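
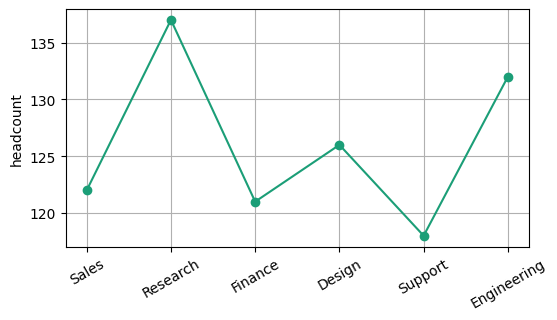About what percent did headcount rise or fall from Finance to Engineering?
≈ +10%

Finance ≈ 120, Engineering ≈ 132; (132 − 120) / 120 ≈ +10%.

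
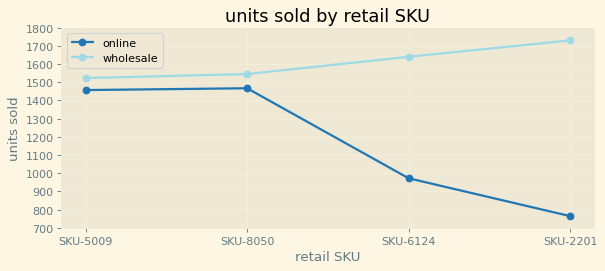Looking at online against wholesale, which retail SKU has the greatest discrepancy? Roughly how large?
SKU-2201, ≈ 900

SKU-2201: online ≈ 800, wholesale ≈ 1700 → gap ≈ 900. Next-largest (SKU-6124) is only ≈ 600.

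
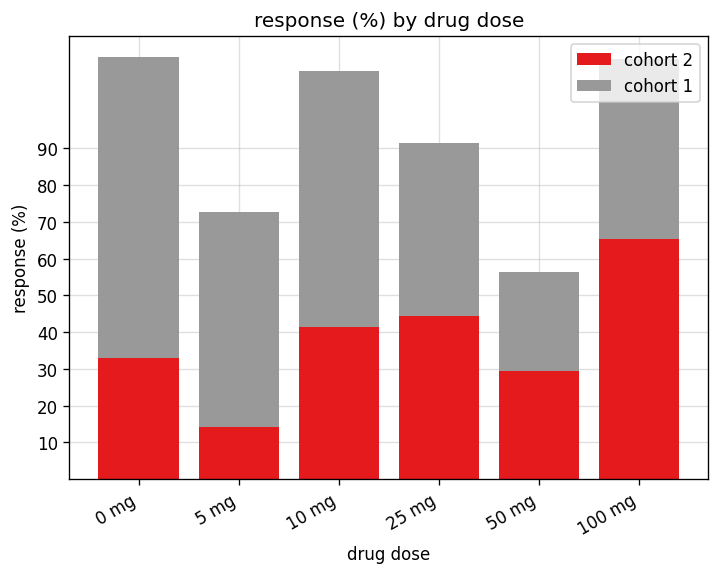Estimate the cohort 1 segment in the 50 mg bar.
≈ 30

cohort 1 top ≈ 60, bottom ≈ 30; segment ≈ 30.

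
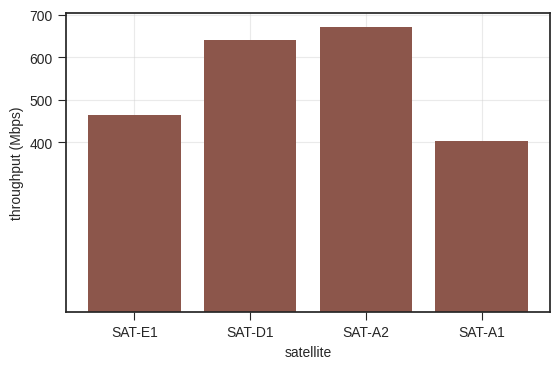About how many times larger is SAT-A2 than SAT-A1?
≈ 1.75×

SAT-A2 ≈ 700, SAT-A1 ≈ 400; 700/400 ≈ 1.75.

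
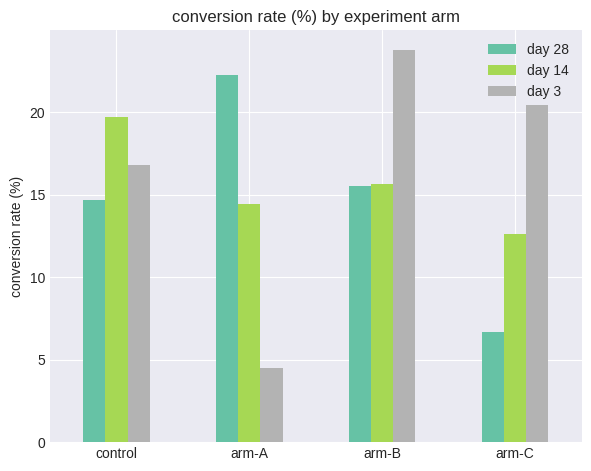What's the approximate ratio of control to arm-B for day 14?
control ≈ 20, arm-B ≈ 16; 20/16 ≈ 1.25.

≈ 1.25×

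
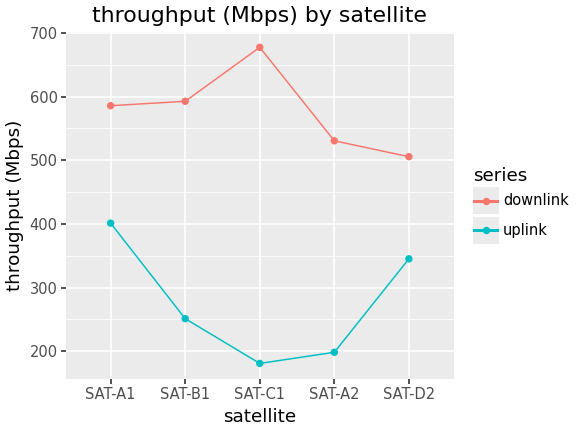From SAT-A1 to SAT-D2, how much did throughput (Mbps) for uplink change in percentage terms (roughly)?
≈ -12.5%

SAT-A1 ≈ 400, SAT-D2 ≈ 350; (350 − 400) / 400 ≈ -12.5%.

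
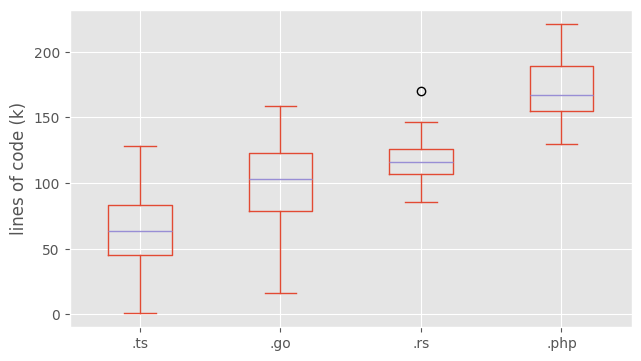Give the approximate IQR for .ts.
Q3 ≈ 80, Q1 ≈ 40; IQR ≈ 40.

≈ 40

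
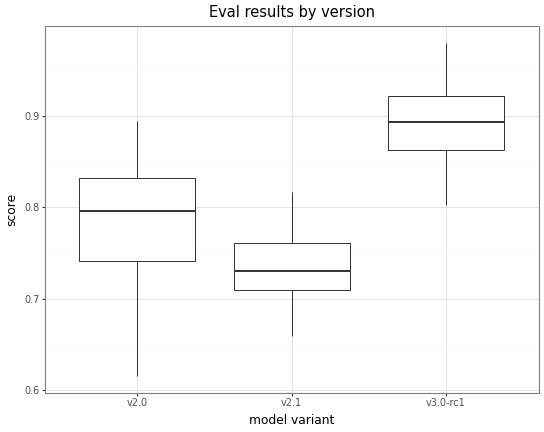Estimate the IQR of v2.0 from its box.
Q3 ≈ 0.84, Q1 ≈ 0.74; IQR ≈ 0.10.

≈ 0.10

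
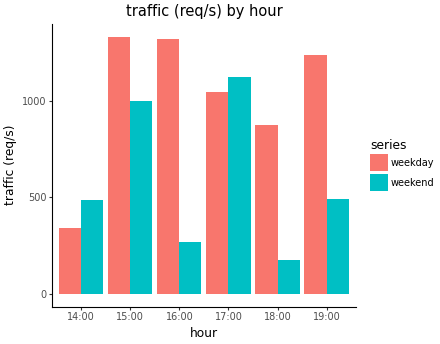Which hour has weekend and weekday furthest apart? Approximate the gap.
16:00, ≈ 1200 req/s

16:00: weekend ≈ 200, weekday ≈ 1400 → gap ≈ 1200. Next-largest (19:00) is only ≈ 800.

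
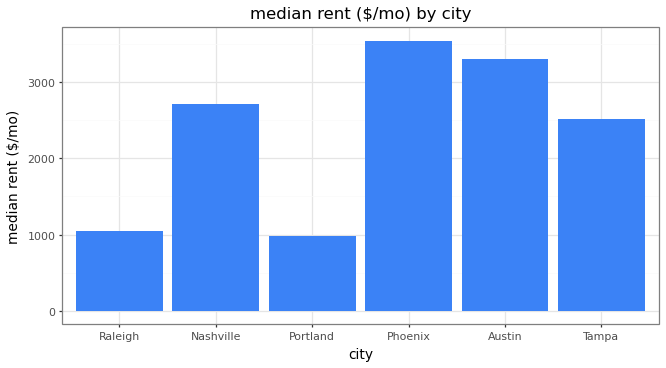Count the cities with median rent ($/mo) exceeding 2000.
Above 2000: Nashville, Phoenix, Austin, Tampa.

4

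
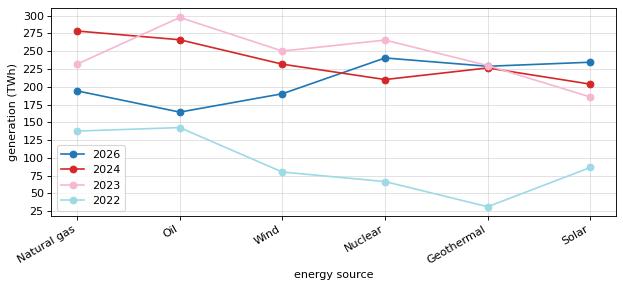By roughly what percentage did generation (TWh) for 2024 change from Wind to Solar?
≈ -11.1%

Wind ≈ 225, Solar ≈ 200; (200 − 225) / 225 ≈ -11.1%.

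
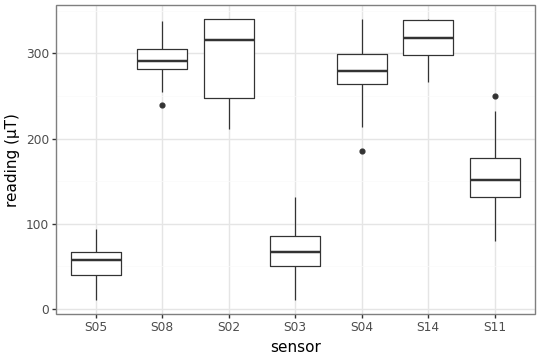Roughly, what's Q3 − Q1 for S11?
≈ 50

Q3 ≈ 175, Q1 ≈ 125; IQR ≈ 50.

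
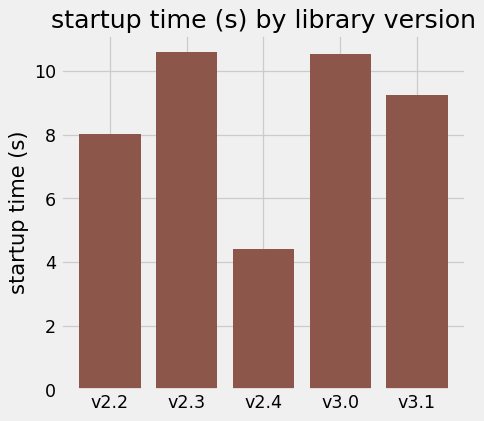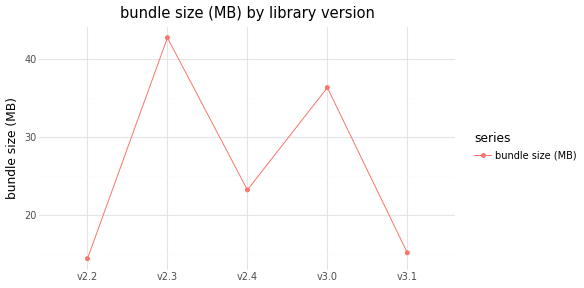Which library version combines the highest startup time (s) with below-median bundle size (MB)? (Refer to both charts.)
Chart 2 median bundle size (MB) ≈ 25; below-median library versions: v2.2, v3.1. Among those, v3.1 has the highest startup time (s) (≈ 9).

v3.1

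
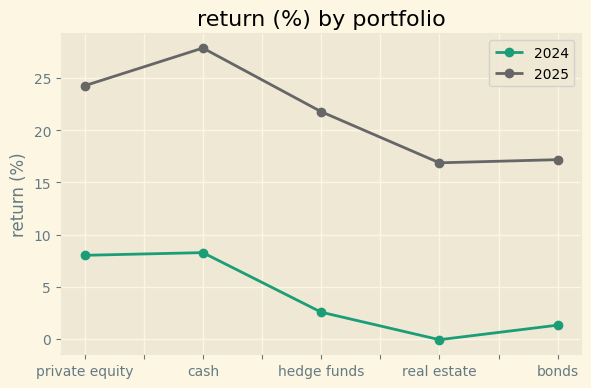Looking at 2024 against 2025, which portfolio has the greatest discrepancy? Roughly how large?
cash, ≈ 20 %

cash: 2024 ≈ 10, 2025 ≈ 30 → gap ≈ 20. Next-largest (hedge funds) is only ≈ 15.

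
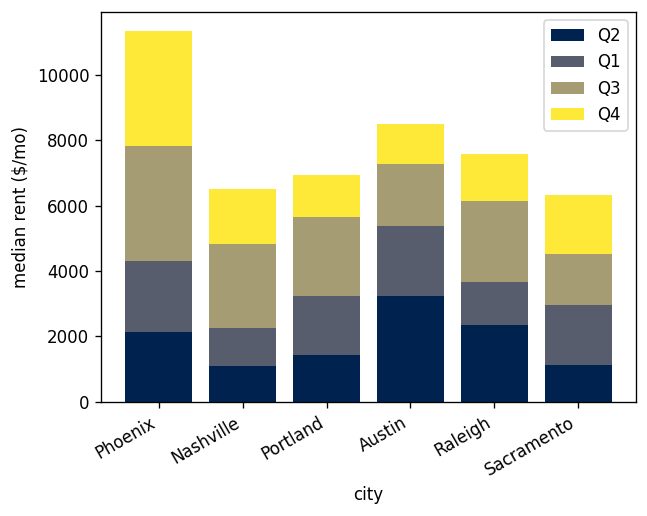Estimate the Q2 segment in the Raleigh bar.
Q2 top ≈ 2000, bottom ≈ 0; segment ≈ 2000.

≈ 2000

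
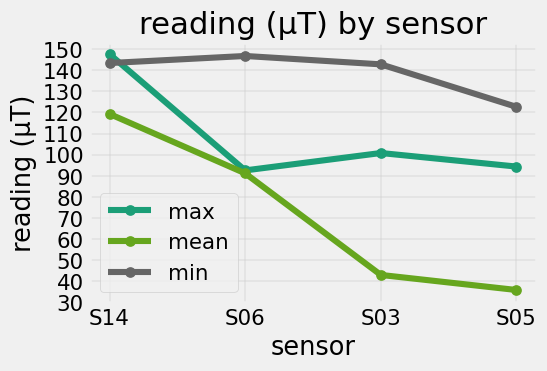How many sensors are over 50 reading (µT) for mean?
2

Above 50: S14, S06.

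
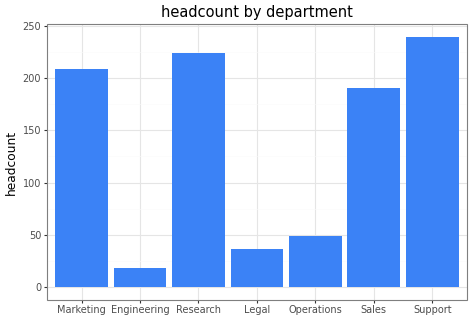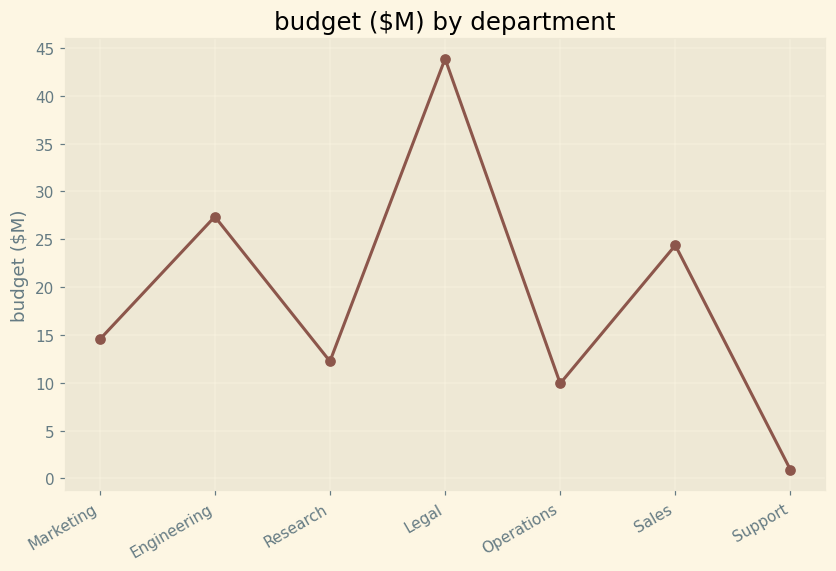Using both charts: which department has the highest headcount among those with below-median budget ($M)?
Support

Chart 2 median budget ($M) ≈ 15; below-median departments: Research, Operations, Support. Among those, Support has the highest headcount (≈ 250).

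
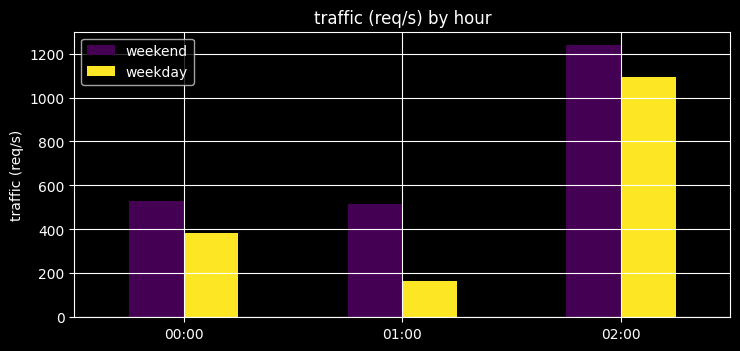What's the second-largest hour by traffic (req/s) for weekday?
Top 3 for weekday: 02:00 ≈ 1000, 00:00 ≈ 400, 01:00 ≈ 200.

00:00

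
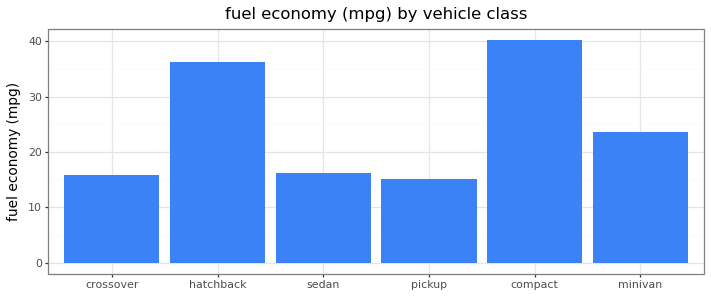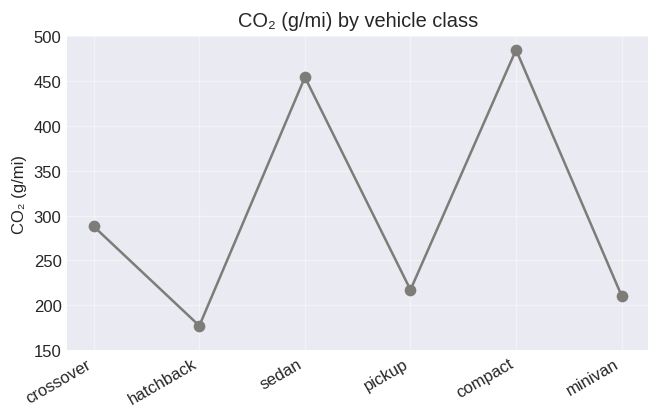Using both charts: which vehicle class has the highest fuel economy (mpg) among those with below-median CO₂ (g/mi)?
hatchback

Chart 2 median CO₂ (g/mi) ≈ 250; below-median vehicle classes: hatchback, pickup, minivan. Among those, hatchback has the highest fuel economy (mpg) (≈ 35).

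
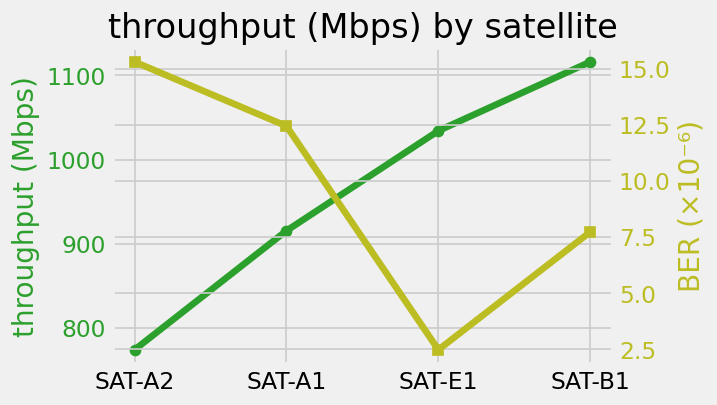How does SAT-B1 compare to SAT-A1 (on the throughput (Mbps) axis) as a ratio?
SAT-B1 ≈ 1100, SAT-A1 ≈ 900; 1100/900 ≈ 1.22.

≈ 1.22×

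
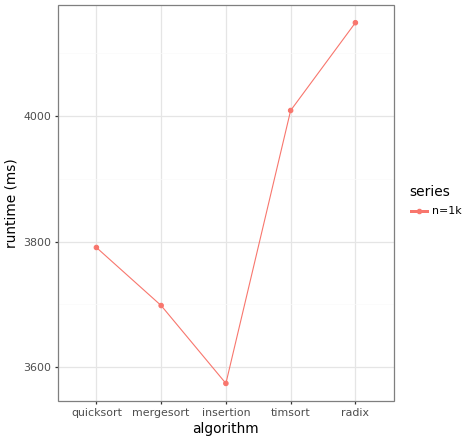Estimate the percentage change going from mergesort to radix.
mergesort ≈ 3700, radix ≈ 4150; (4150 − 3700) / 3700 ≈ +12.2%.

≈ +12.2%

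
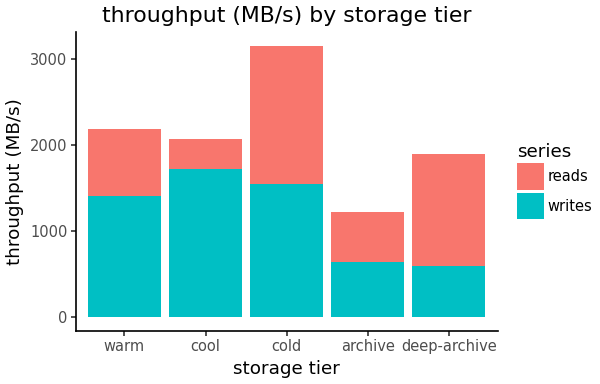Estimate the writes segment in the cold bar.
≈ 1500

writes top ≈ 1500, bottom ≈ 0; segment ≈ 1500.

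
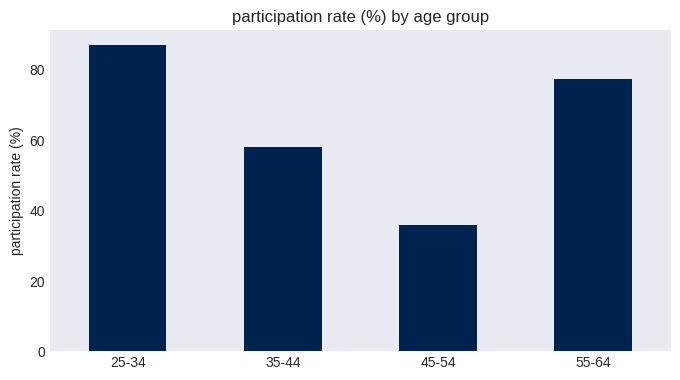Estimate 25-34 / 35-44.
≈ 1.5×

25-34 ≈ 90, 35-44 ≈ 60; 90/60 ≈ 1.5.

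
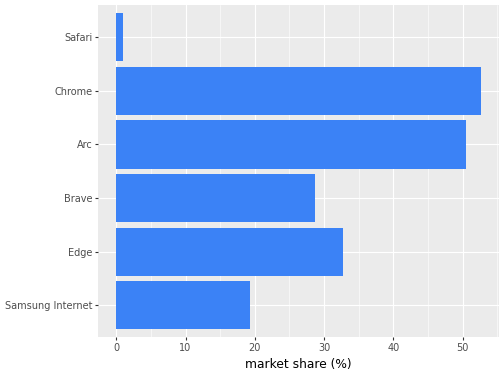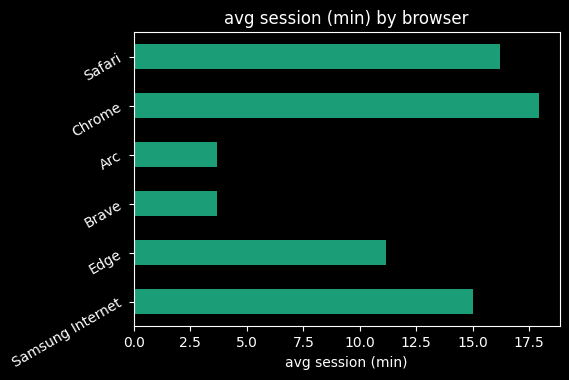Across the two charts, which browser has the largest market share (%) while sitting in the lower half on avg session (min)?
Chart 2 median avg session (min) ≈ 14; below-median browsers: Edge, Brave, Arc. Among those, Arc has the highest market share (%) (≈ 50).

Arc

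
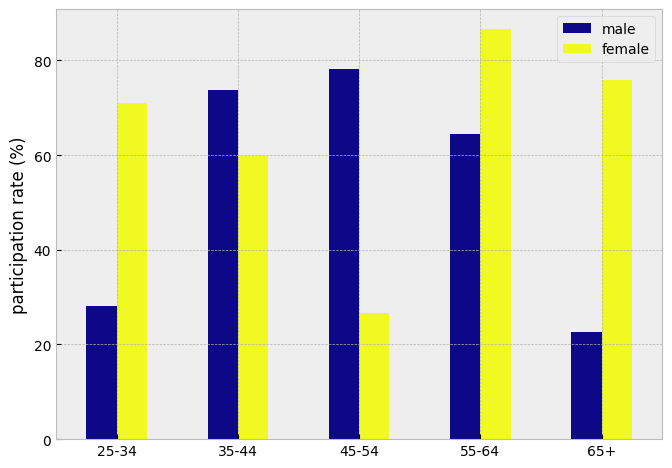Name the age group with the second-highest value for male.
Top 3 for male: 45-54 ≈ 80, 35-44 ≈ 70, 55-64 ≈ 60.

35-44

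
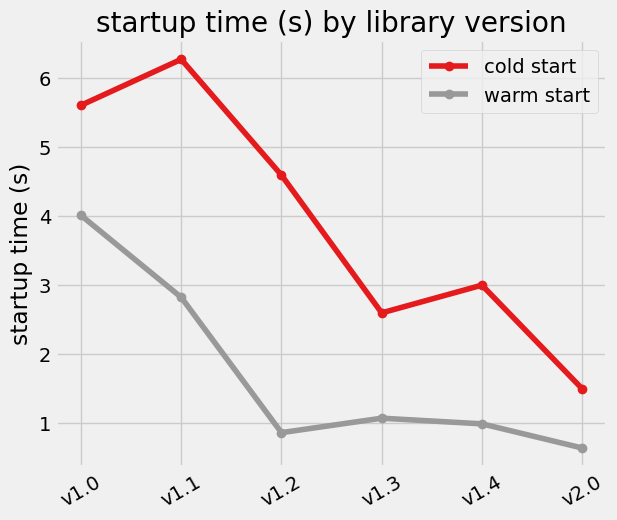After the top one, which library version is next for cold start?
Top 3 for cold start: v1.1 ≈ 6.5, v1.0 ≈ 5.5, v1.2 ≈ 4.5.

v1.0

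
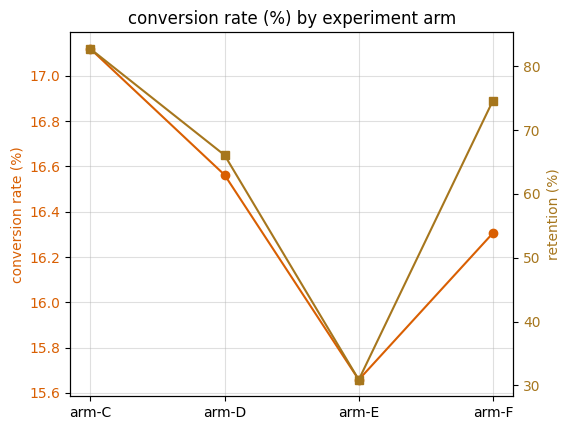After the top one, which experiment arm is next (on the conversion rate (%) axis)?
Top 3 (on the conversion rate (%) axis): arm-C ≈ 17.2, arm-D ≈ 16.6, arm-F ≈ 16.4.

arm-D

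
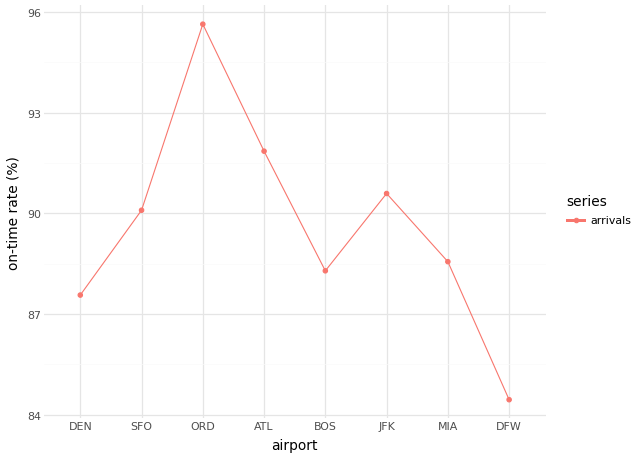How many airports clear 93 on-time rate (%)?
1

Above 93: ORD.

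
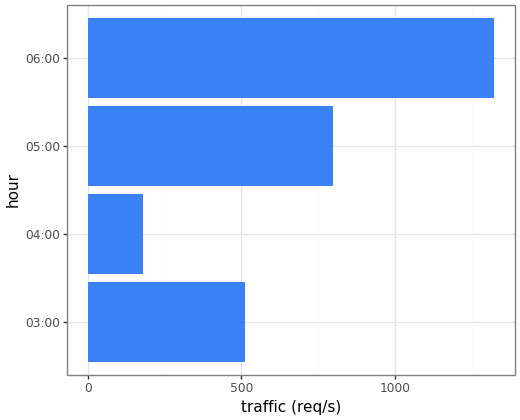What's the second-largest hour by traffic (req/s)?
05:00

Top 3: 06:00 ≈ 1400, 05:00 ≈ 800, 03:00 ≈ 600.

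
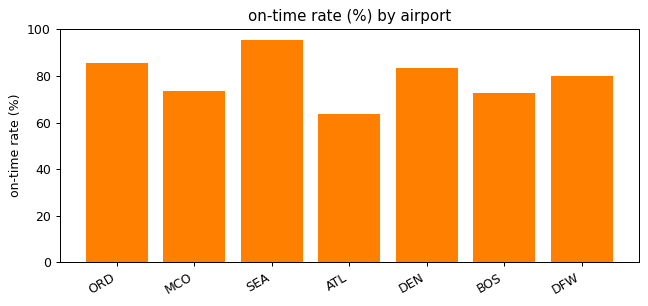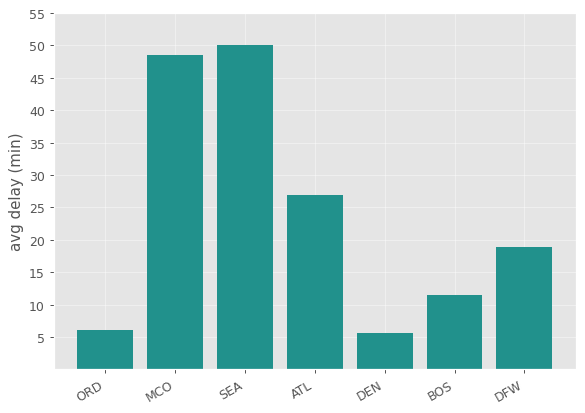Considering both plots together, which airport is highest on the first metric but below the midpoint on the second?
ORD

Chart 2 median avg delay (min) ≈ 20; below-median airports: ORD, DEN, BOS. Among those, ORD has the highest on-time rate (%) (≈ 90).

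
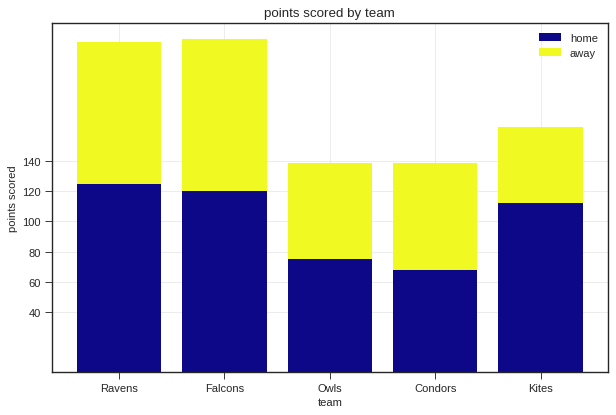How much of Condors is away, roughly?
≈ 80

away top ≈ 140, bottom ≈ 60; segment ≈ 80.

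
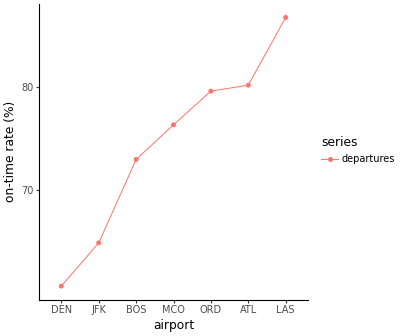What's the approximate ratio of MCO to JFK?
MCO ≈ 75, JFK ≈ 65; 75/65 ≈ 1.15.

≈ 1.15×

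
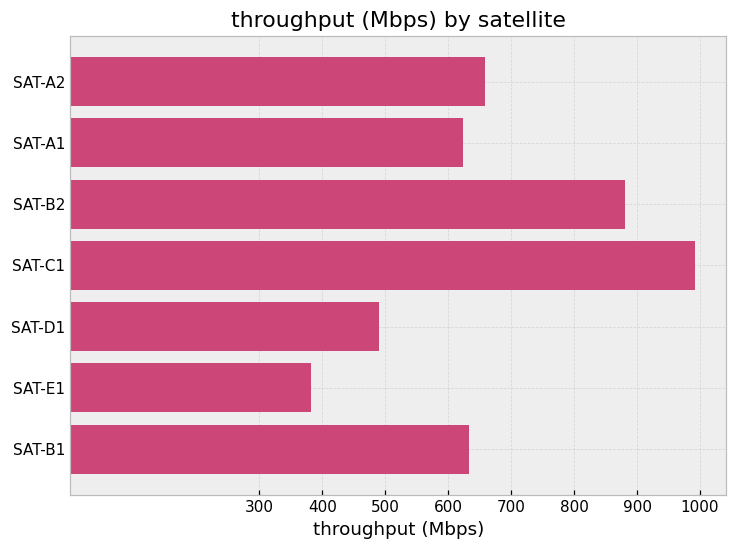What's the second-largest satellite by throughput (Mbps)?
Top 3: SAT-C1 ≈ 1000, SAT-B2 ≈ 900, SAT-A2 ≈ 700.

SAT-B2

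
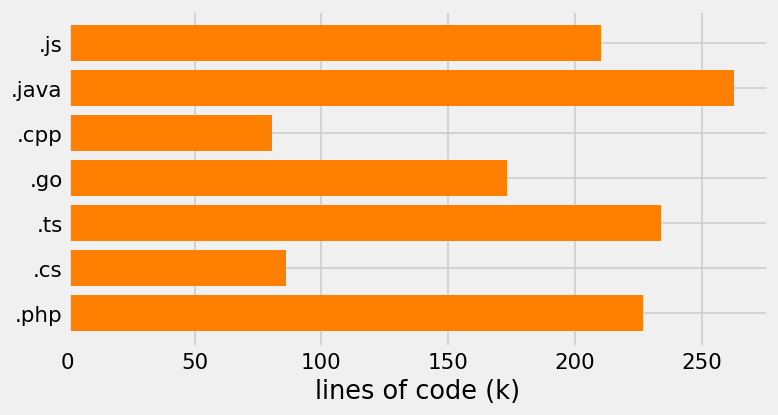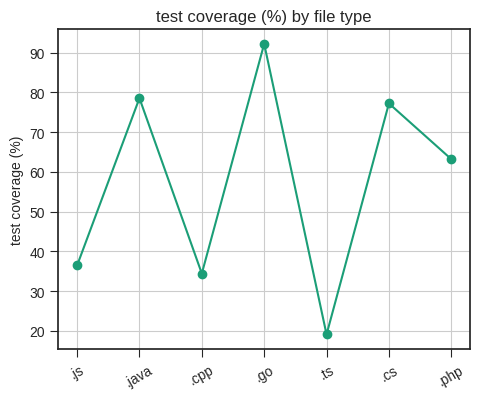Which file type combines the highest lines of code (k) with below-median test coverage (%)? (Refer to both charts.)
.ts

Chart 2 median test coverage (%) ≈ 60; below-median file types: .js, .cpp, .ts. Among those, .ts has the highest lines of code (k) (≈ 225).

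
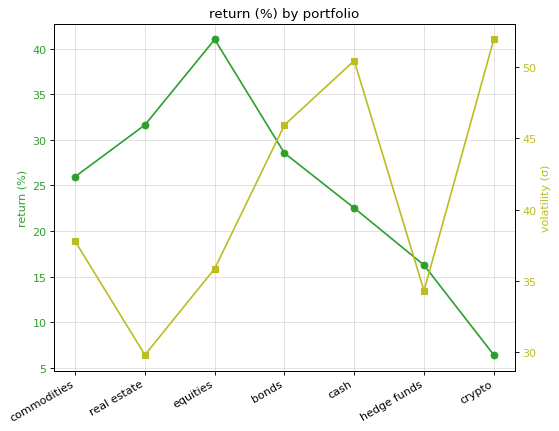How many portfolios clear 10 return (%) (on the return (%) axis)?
Above 10: commodities, real estate, equities, bonds, cash, hedge funds.

6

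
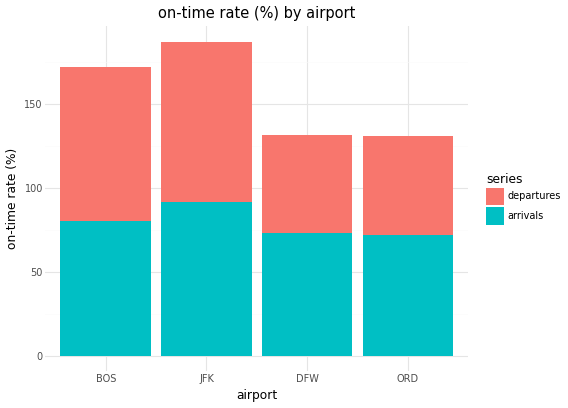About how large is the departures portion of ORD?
departures top ≈ 140, bottom ≈ 80; segment ≈ 60.

≈ 60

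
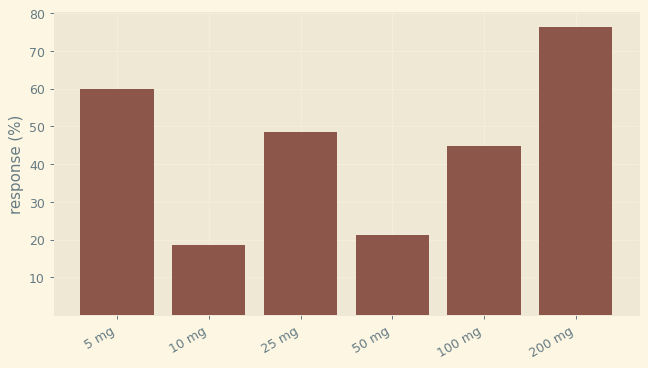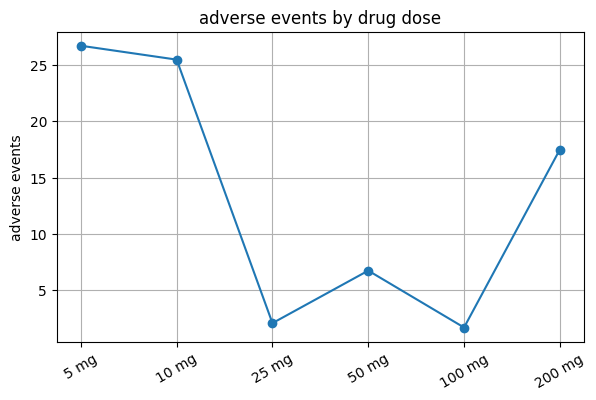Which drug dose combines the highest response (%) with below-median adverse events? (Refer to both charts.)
25 mg

Chart 2 median adverse events ≈ 10; below-median drug doses: 25 mg, 50 mg, 100 mg. Among those, 25 mg has the highest response (%) (≈ 50).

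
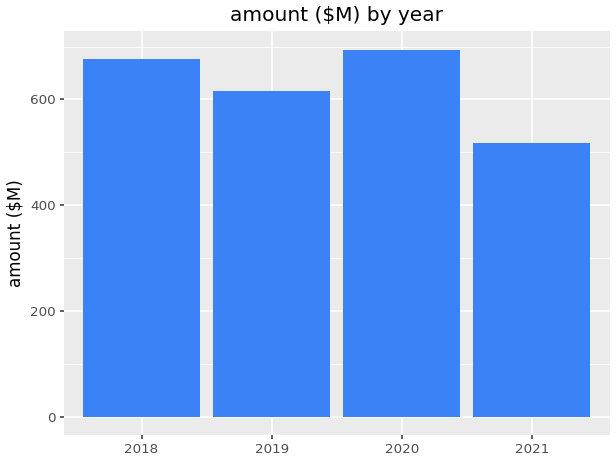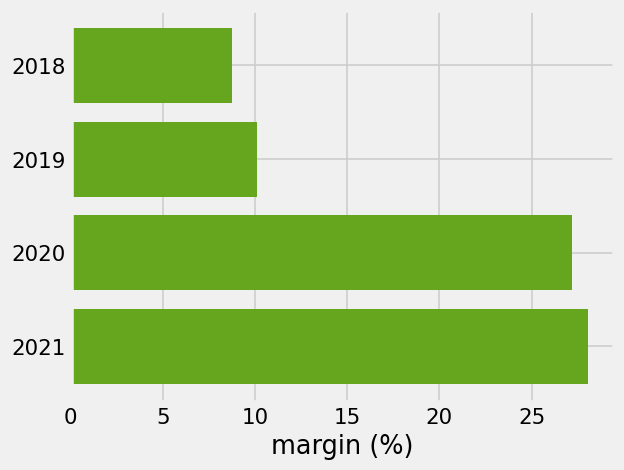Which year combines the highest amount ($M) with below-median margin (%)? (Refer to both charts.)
Chart 2 median margin (%) ≈ 20; below-median years: 2018, 2019. Among those, 2018 has the highest amount ($M) (≈ 700).

2018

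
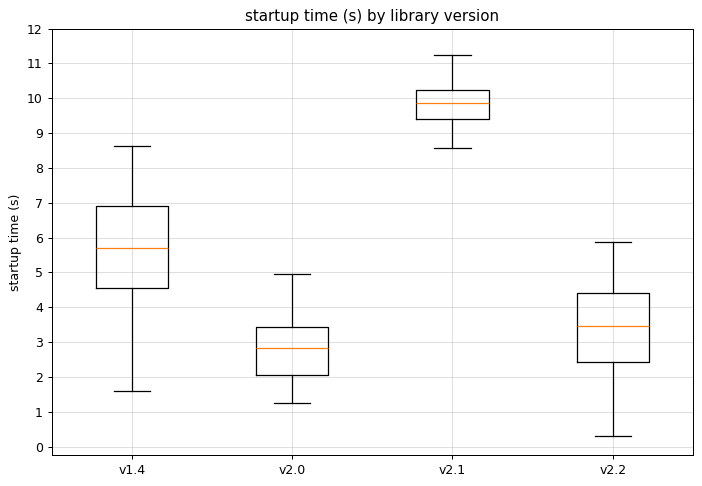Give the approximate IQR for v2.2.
≈ 2

Q3 ≈ 4, Q1 ≈ 2; IQR ≈ 2.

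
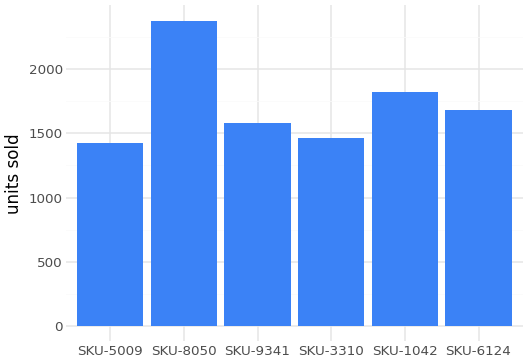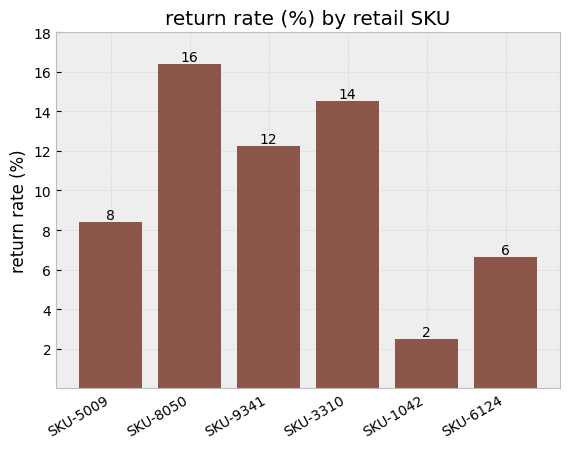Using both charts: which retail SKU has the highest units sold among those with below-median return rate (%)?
SKU-1042

Chart 2 median return rate (%) ≈ 10; below-median retail SKUs: SKU-5009, SKU-1042, SKU-6124. Among those, SKU-1042 has the highest units sold (≈ 2000).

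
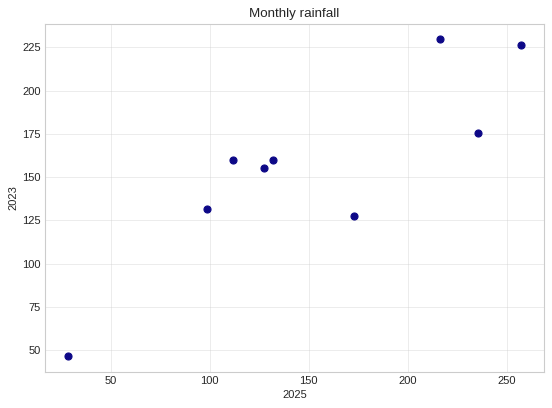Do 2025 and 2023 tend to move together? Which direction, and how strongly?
positive, strong

Points are positively correlated; strong (|r| ≈ 0.9).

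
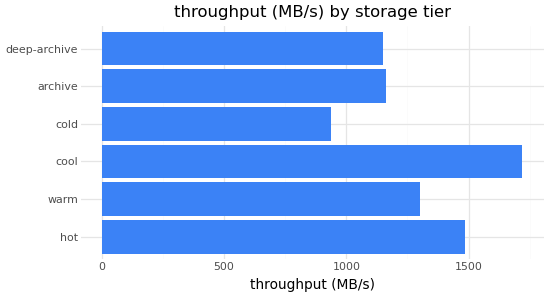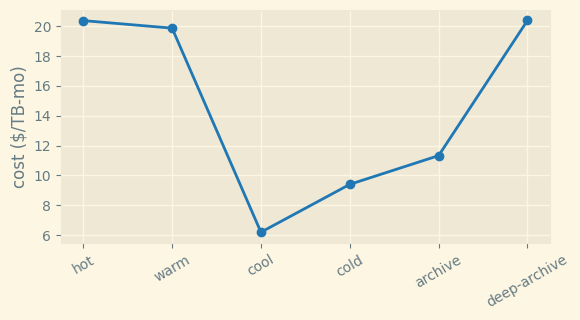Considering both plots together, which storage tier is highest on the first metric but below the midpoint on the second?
Chart 2 median cost ($/TB-mo) ≈ 16; below-median storage tiers: cool, cold, archive. Among those, cool has the highest throughput (MB/s) (≈ 1800).

cool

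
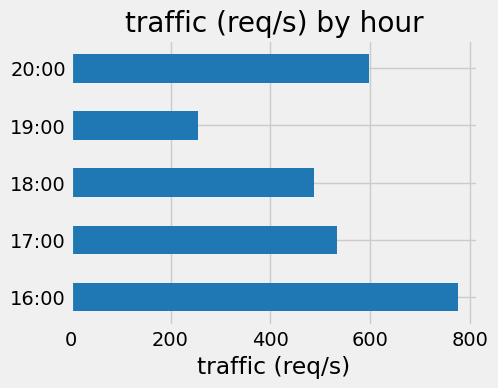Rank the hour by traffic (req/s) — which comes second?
20:00

Top 3: 16:00 ≈ 800, 20:00 ≈ 600, 17:00 ≈ 500.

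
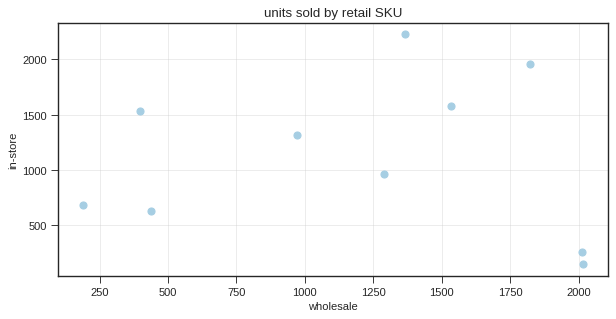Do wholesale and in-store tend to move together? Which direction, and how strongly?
no clear correlation

Points are roughly uncorrelated; weak (|r| ≈ 0.0).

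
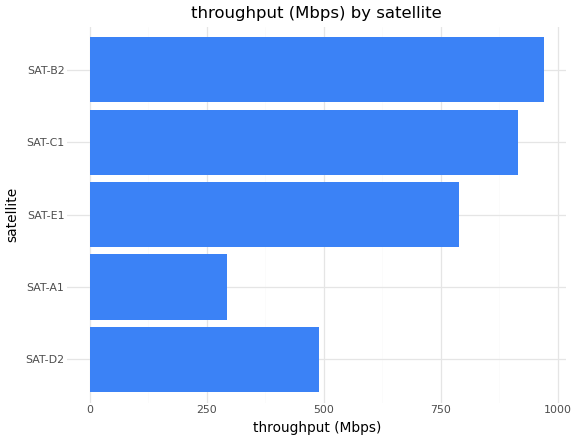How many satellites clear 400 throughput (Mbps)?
Above 400: SAT-D2, SAT-E1, SAT-C1, SAT-B2.

4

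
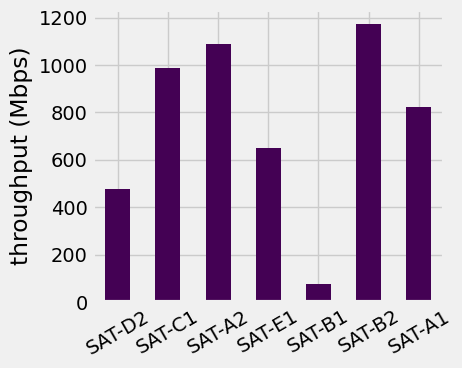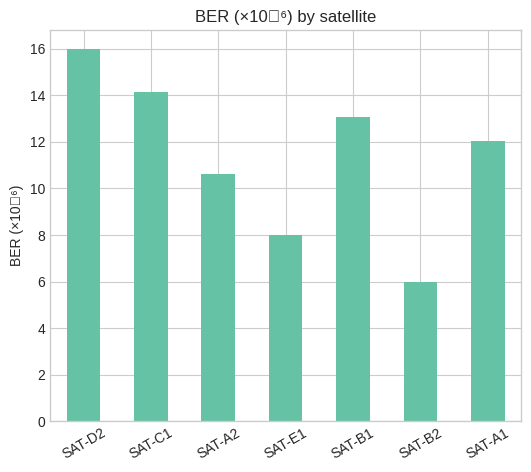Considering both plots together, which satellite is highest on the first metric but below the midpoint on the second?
Chart 2 median BER (×10⁻⁶) ≈ 12; below-median satellites: SAT-A2, SAT-E1, SAT-B2. Among those, SAT-B2 has the highest throughput (Mbps) (≈ 1200).

SAT-B2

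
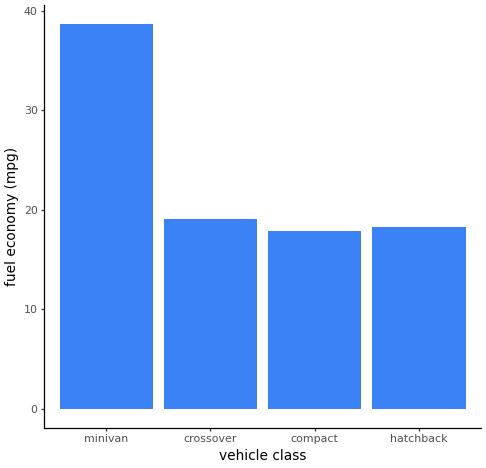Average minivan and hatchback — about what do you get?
(40 + 20) / 2 ≈ 30.

≈ 30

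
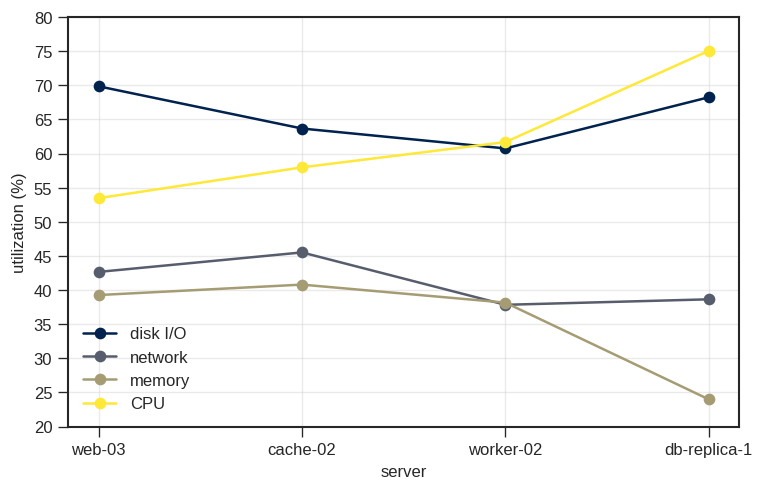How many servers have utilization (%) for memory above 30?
3

Above 30: web-03, cache-02, worker-02.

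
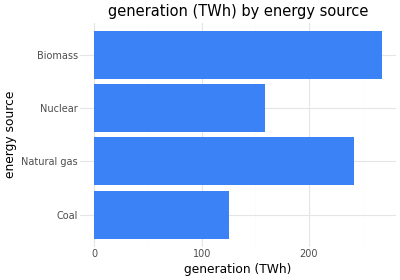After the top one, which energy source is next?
Top 3: Biomass ≈ 275, Natural gas ≈ 250, Nuclear ≈ 150.

Natural gas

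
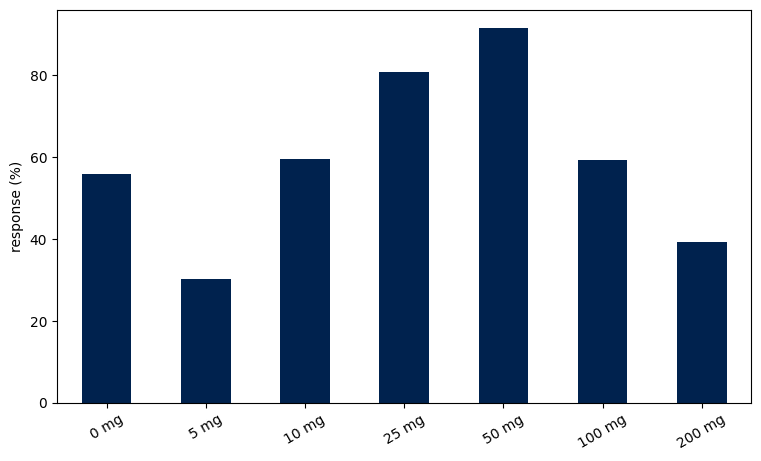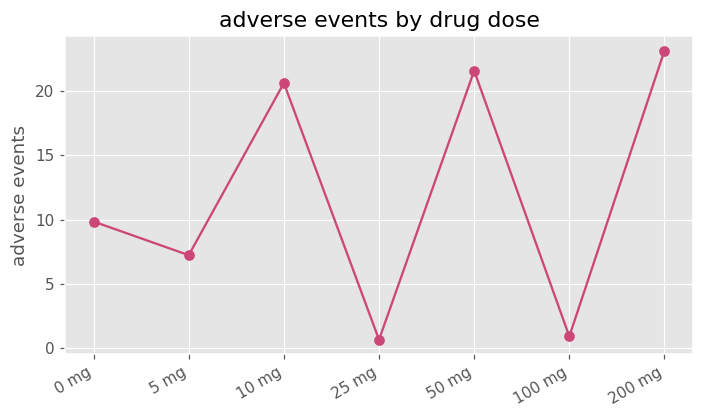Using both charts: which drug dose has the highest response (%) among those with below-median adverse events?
25 mg

Chart 2 median adverse events ≈ 10; below-median drug doses: 5 mg, 25 mg, 100 mg. Among those, 25 mg has the highest response (%) (≈ 80).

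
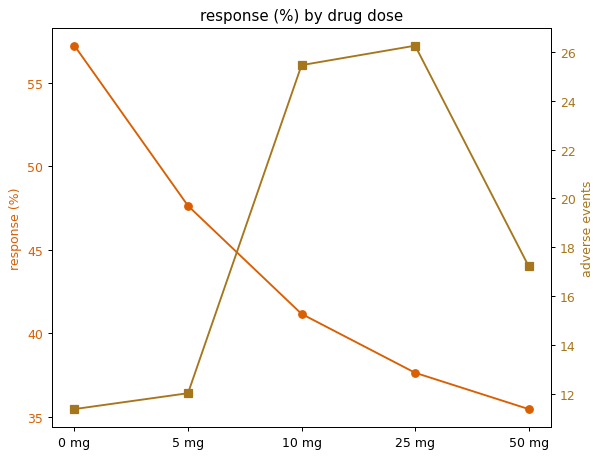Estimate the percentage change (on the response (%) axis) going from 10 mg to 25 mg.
≈ -9.5%

10 mg ≈ 42, 25 mg ≈ 38; (38 − 42) / 42 ≈ -9.5%.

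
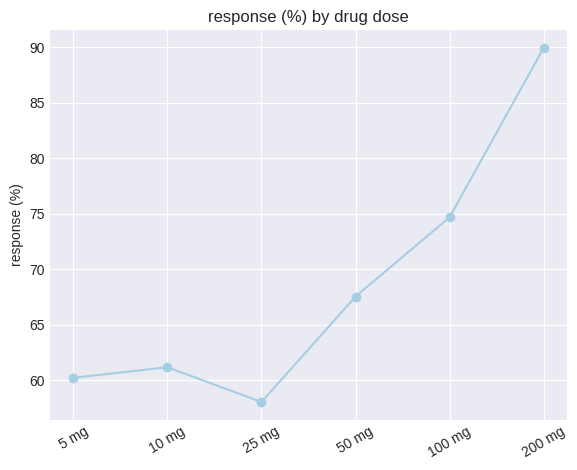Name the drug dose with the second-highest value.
Top 3: 200 mg ≈ 90, 100 mg ≈ 75, 50 mg ≈ 70.

100 mg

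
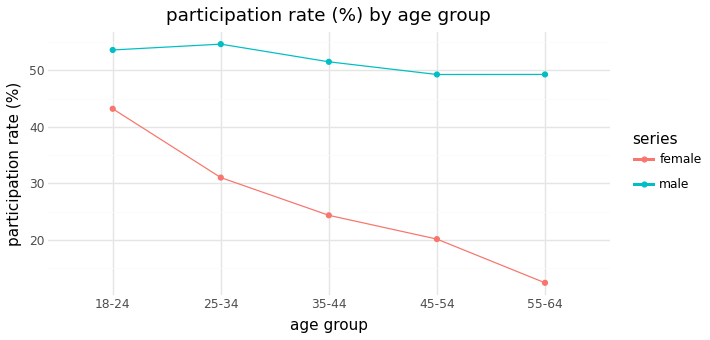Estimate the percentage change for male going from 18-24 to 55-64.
18-24 ≈ 55, 55-64 ≈ 50; (50 − 55) / 55 ≈ -9.1%.

≈ -9.1%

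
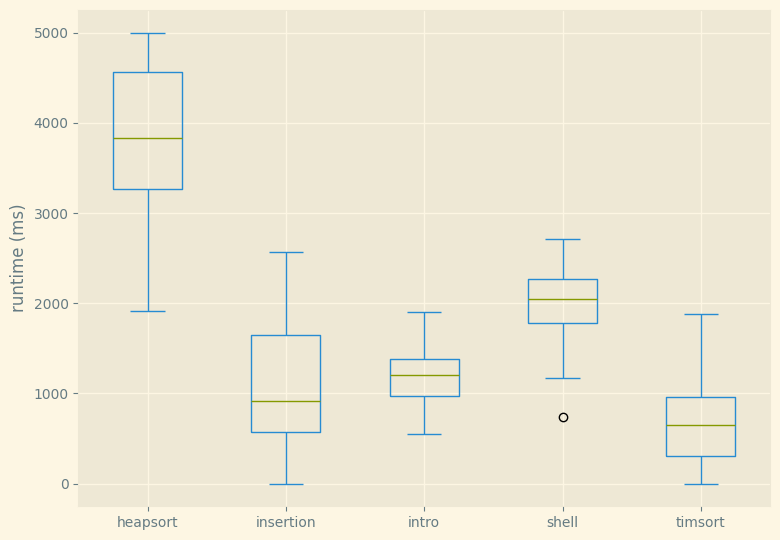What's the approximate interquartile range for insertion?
Q3 ≈ 1500, Q1 ≈ 500; IQR ≈ 1000.

≈ 1000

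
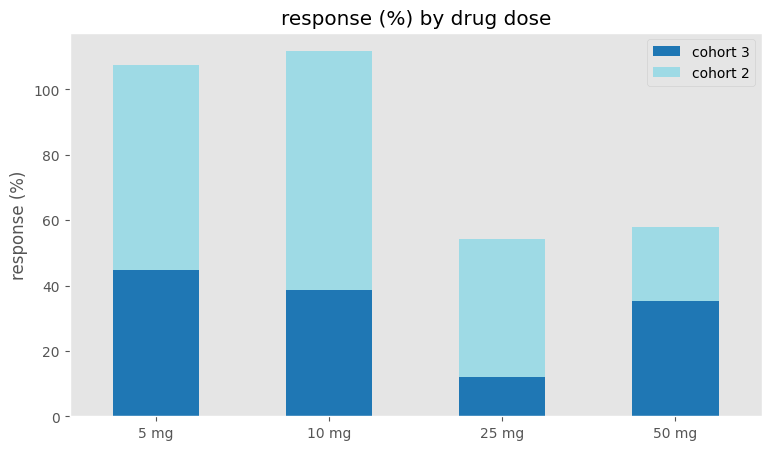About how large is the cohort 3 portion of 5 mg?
cohort 3 top ≈ 40, bottom ≈ 0; segment ≈ 40.

≈ 40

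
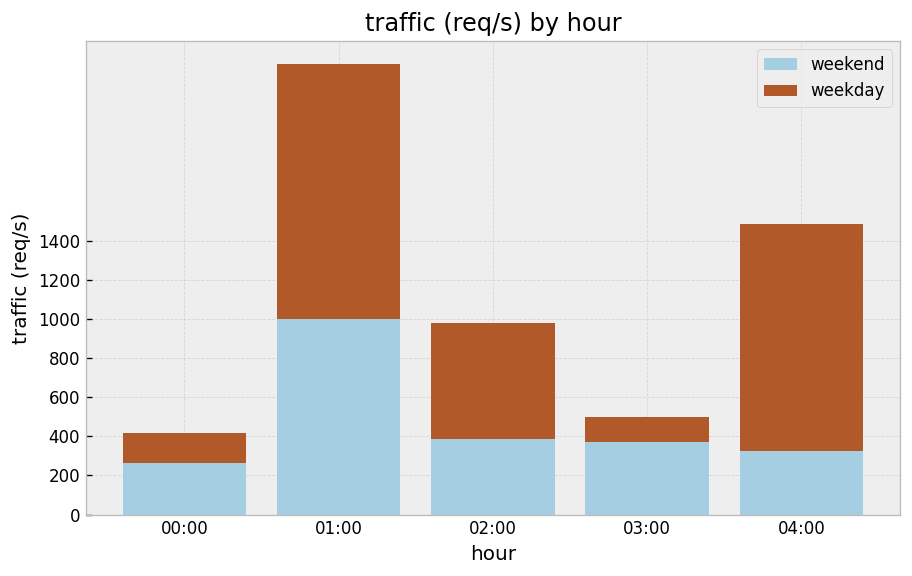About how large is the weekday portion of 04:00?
weekday top ≈ 1400, bottom ≈ 400; segment ≈ 1000.

≈ 1000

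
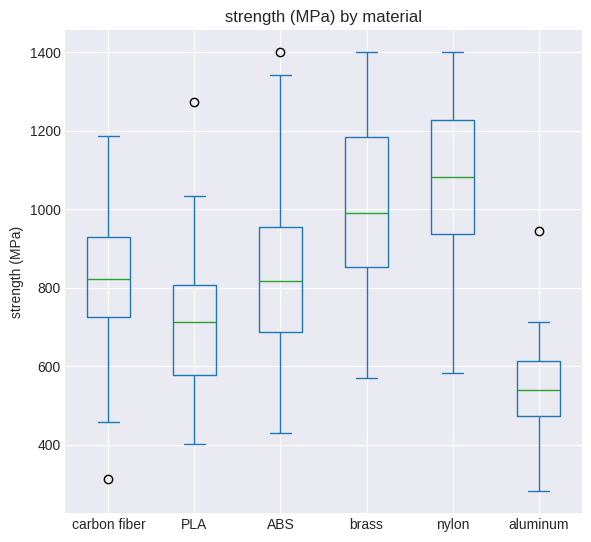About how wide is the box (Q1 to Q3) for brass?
≈ 350

Q3 ≈ 1200, Q1 ≈ 850; IQR ≈ 350.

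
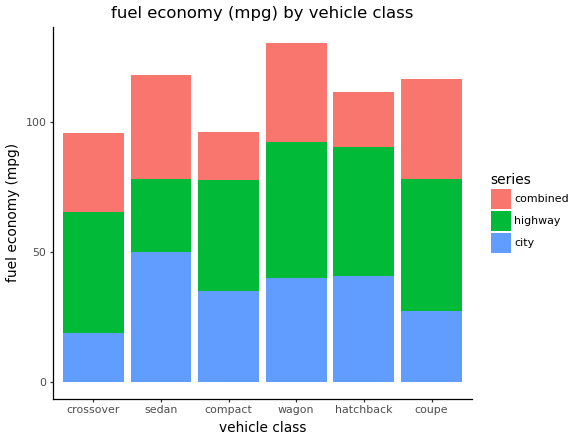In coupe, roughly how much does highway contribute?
highway top ≈ 80, bottom ≈ 20; segment ≈ 60.

≈ 60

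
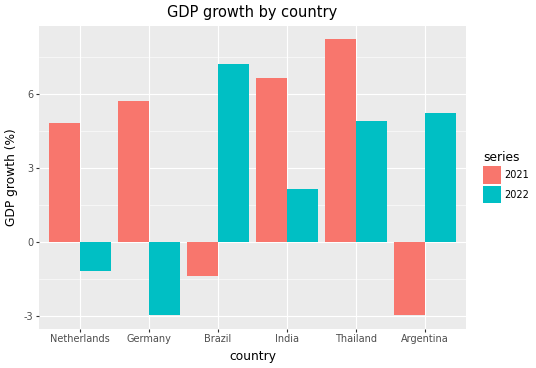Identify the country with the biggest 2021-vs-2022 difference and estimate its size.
Germany: 2021 ≈ 6, 2022 ≈ -3 → gap ≈ 9. Next-largest (Brazil) is only ≈ 8.

Germany, ≈ 9 %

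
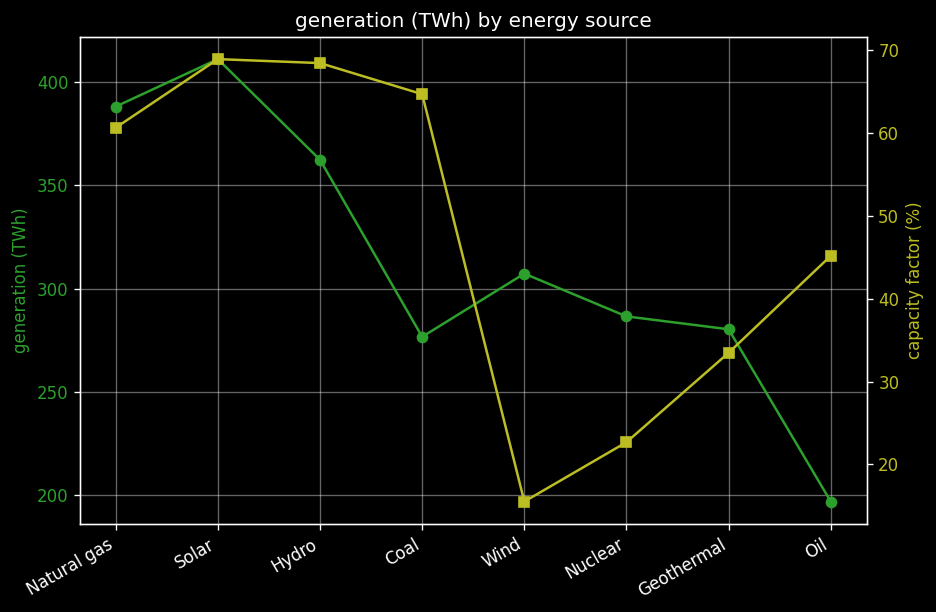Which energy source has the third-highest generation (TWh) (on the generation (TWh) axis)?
Hydro

Top 4 (on the generation (TWh) axis): Solar ≈ 420, Natural gas ≈ 380, Hydro ≈ 360, Wind ≈ 300.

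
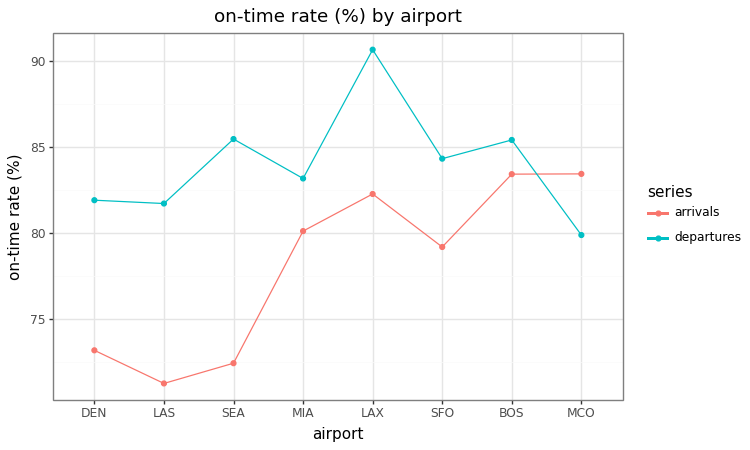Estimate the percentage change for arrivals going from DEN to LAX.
≈ +10.8%

DEN ≈ 74, LAX ≈ 82; (82 − 74) / 74 ≈ +10.8%.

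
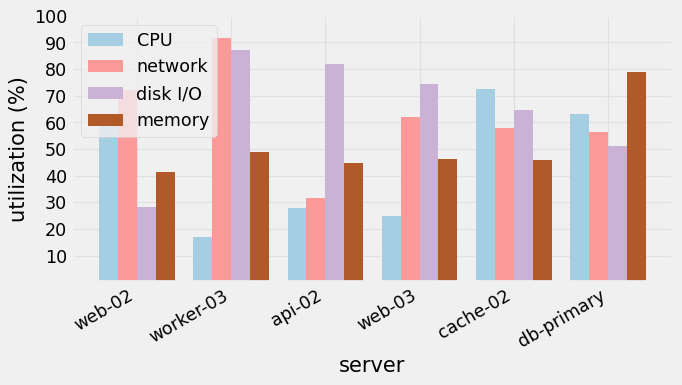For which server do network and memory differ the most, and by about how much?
worker-03, ≈ 40 %

worker-03: network ≈ 90, memory ≈ 50 → gap ≈ 40. Next-largest (web-02) is only ≈ 30.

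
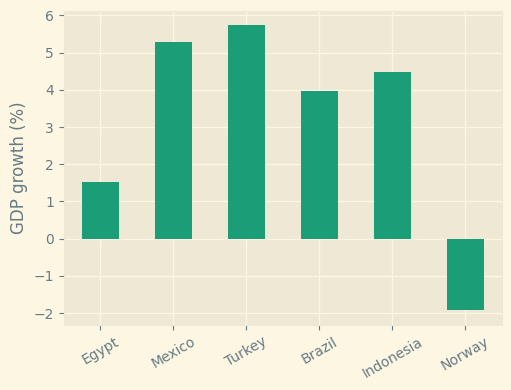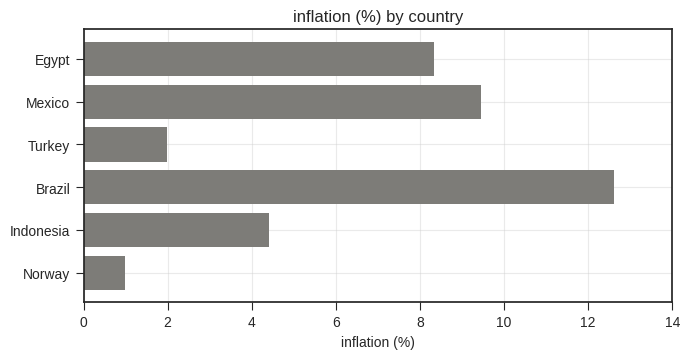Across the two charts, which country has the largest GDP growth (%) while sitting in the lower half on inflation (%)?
Chart 2 median inflation (%) ≈ 6; below-median countries: Turkey, Indonesia, Norway. Among those, Turkey has the highest GDP growth (%) (≈ 6).

Turkey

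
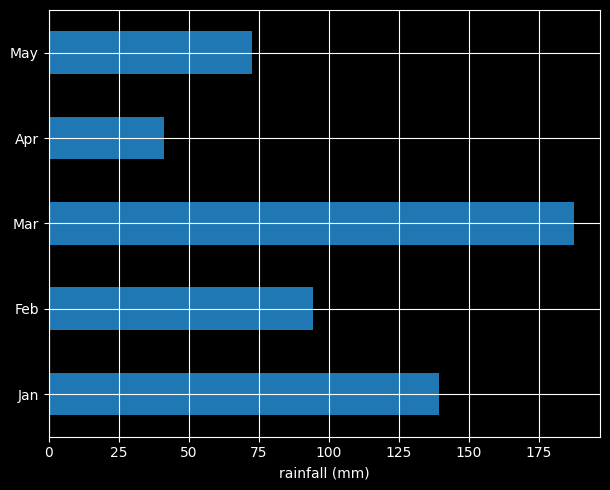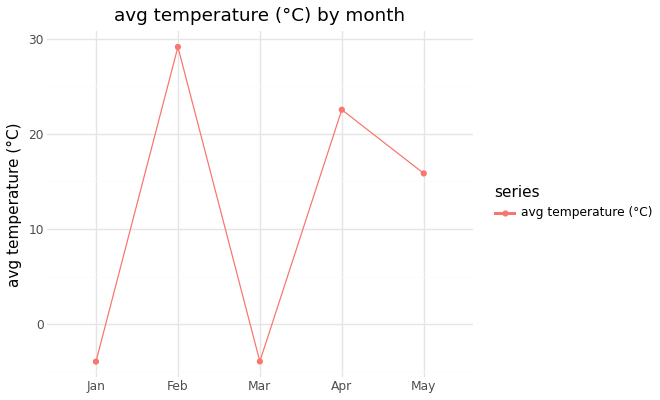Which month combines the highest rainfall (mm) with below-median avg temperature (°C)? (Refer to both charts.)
Mar

Chart 2 median avg temperature (°C) ≈ 15; below-median months: Jan, Mar. Among those, Mar has the highest rainfall (mm) (≈ 180).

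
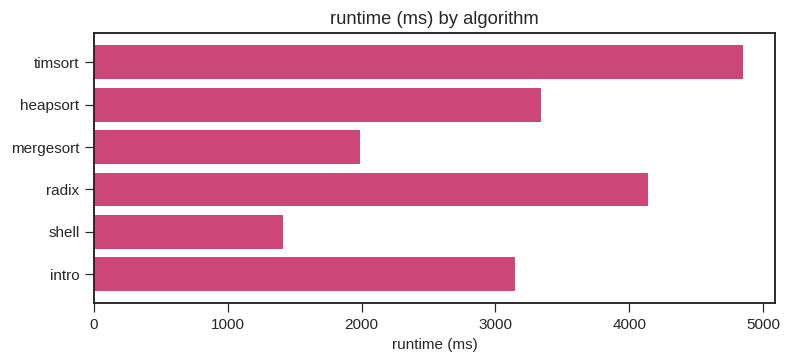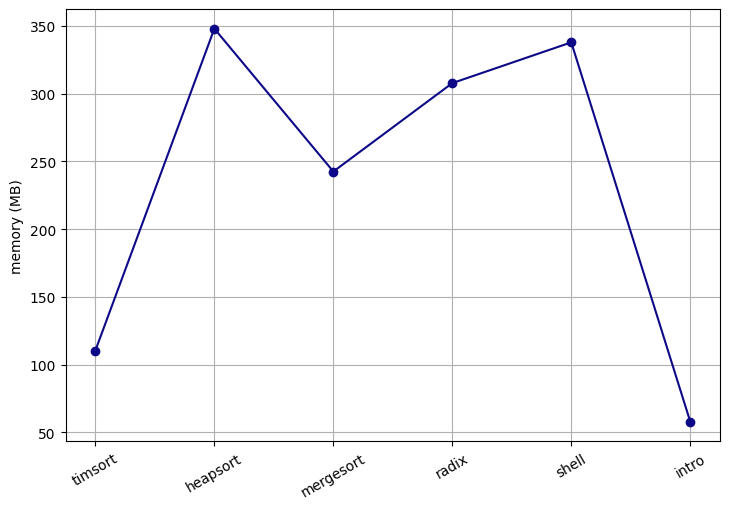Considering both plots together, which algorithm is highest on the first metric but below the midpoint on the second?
Chart 2 median memory (MB) ≈ 300; below-median algorithms: timsort, mergesort, intro. Among those, timsort has the highest runtime (ms) (≈ 5000).

timsort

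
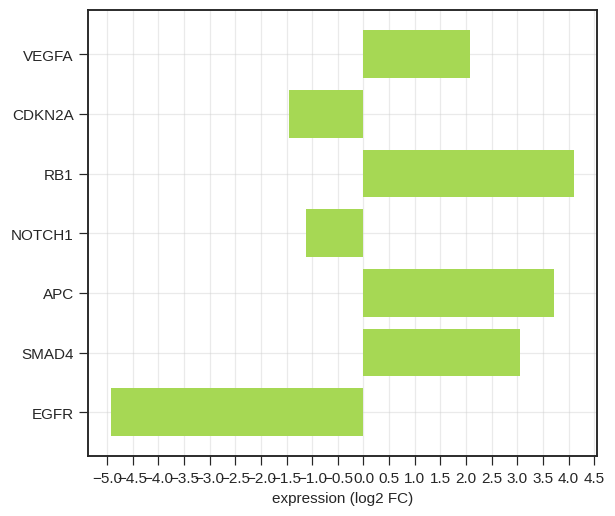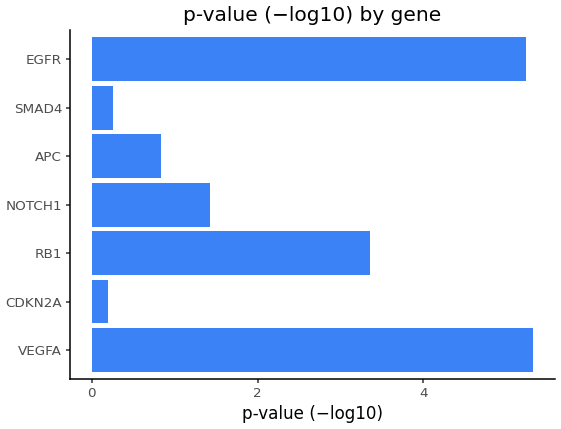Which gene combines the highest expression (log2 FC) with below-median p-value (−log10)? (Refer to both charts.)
Chart 2 median p-value (−log10) ≈ 1.5; below-median genes: CDKN2A, APC, SMAD4. Among those, APC has the highest expression (log2 FC) (≈ 3.5).

APC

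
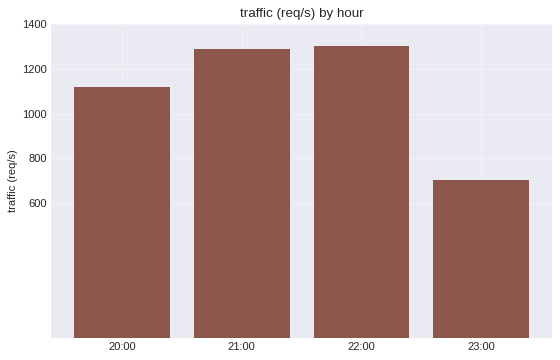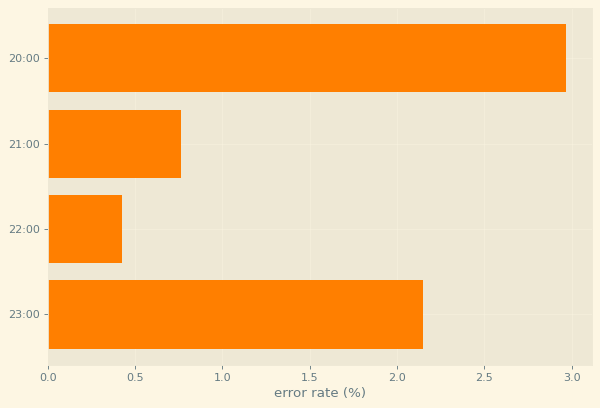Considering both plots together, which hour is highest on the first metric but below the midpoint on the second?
Chart 2 median error rate (%) ≈ 1.5; below-median hours: 21:00, 22:00. Among those, 22:00 has the highest traffic (req/s) (≈ 1400).

22:00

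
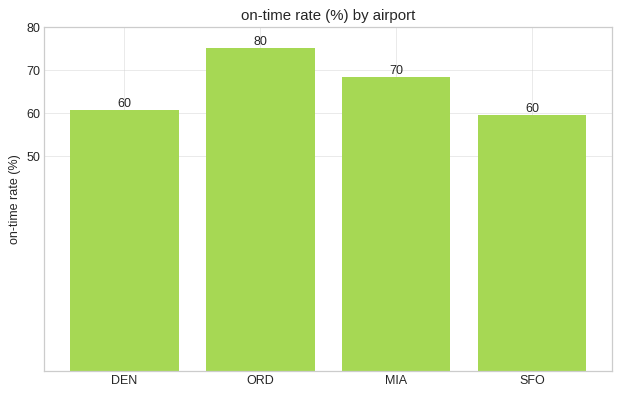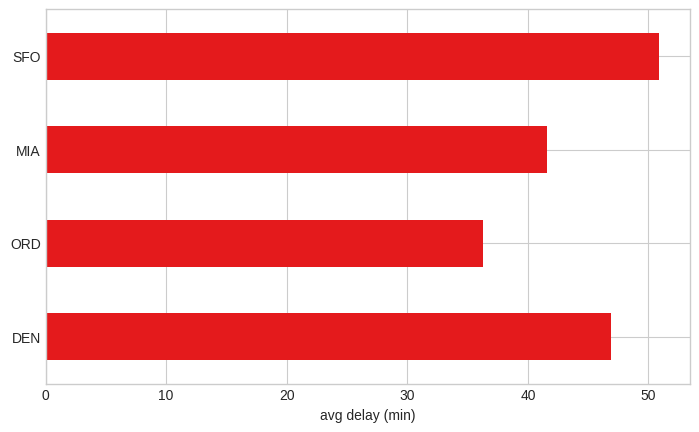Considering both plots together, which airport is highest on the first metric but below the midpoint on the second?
Chart 2 median avg delay (min) ≈ 45; below-median airports: ORD, MIA. Among those, ORD has the highest on-time rate (%) (≈ 80).

ORD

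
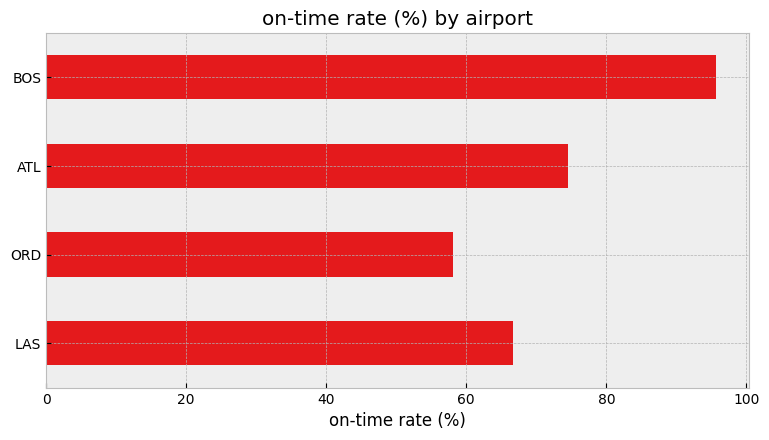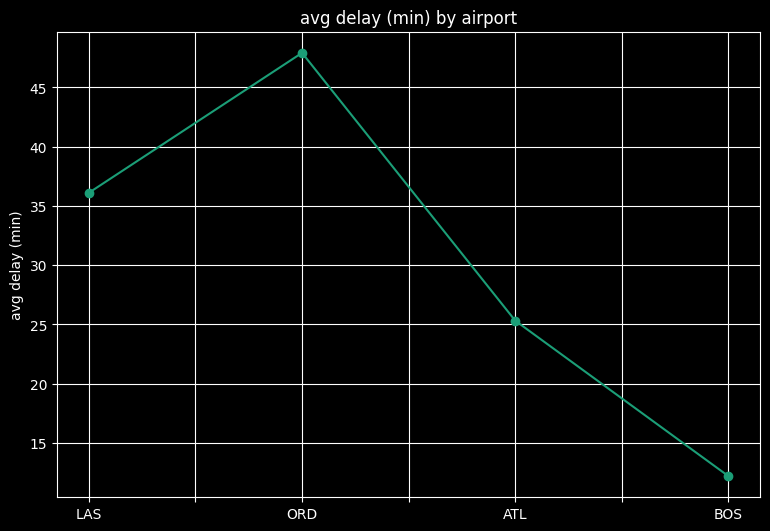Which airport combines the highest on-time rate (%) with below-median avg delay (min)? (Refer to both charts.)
Chart 2 median avg delay (min) ≈ 30; below-median airports: ATL, BOS. Among those, BOS has the highest on-time rate (%) (≈ 100).

BOS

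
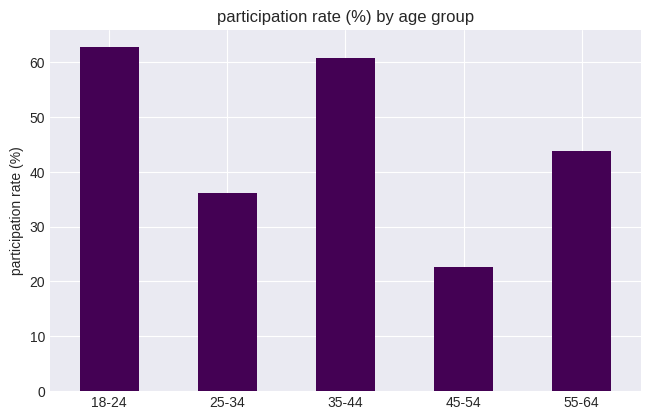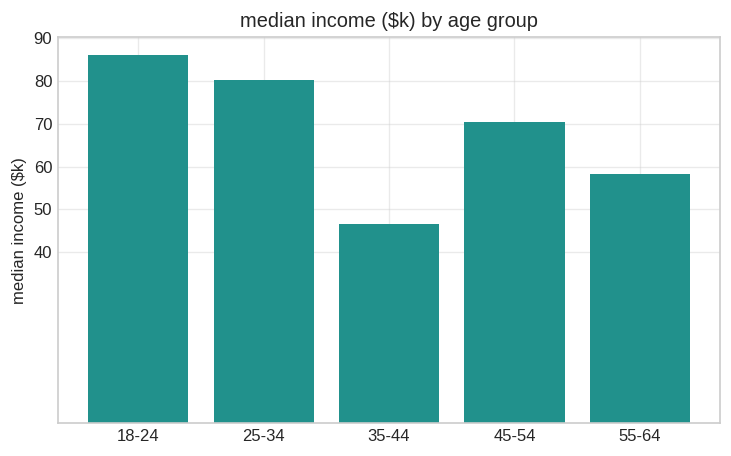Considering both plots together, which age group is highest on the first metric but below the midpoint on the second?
35-44

Chart 2 median median income ($k) ≈ 70; below-median age groups: 35-44, 55-64. Among those, 35-44 has the highest participation rate (%) (≈ 60).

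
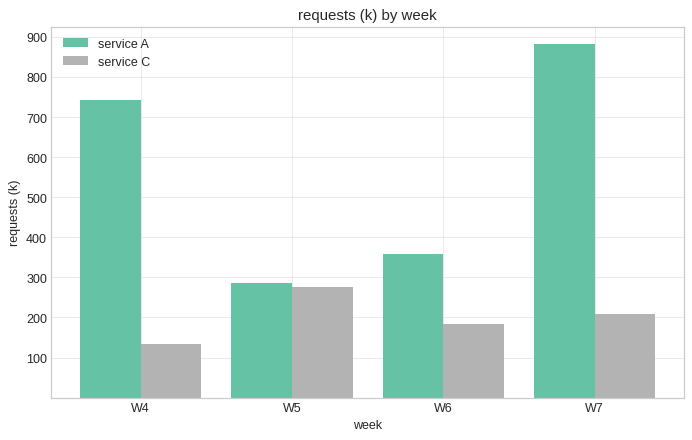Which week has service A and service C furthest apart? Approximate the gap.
W7: service A ≈ 900, service C ≈ 200 → gap ≈ 700. Next-largest (W4) is only ≈ 600.

W7, ≈ 700 k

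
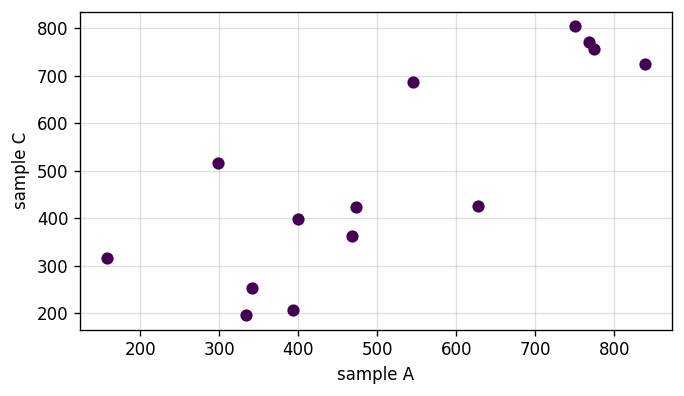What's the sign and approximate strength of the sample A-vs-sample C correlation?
positive, strong

Points are positively correlated; strong (|r| ≈ 0.8).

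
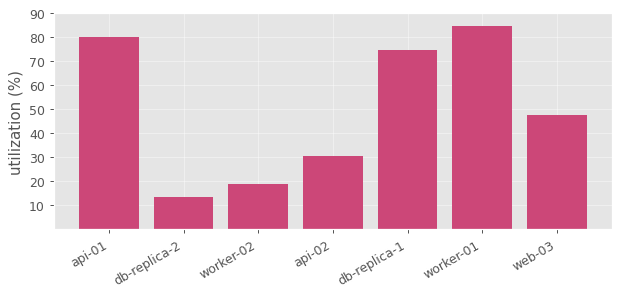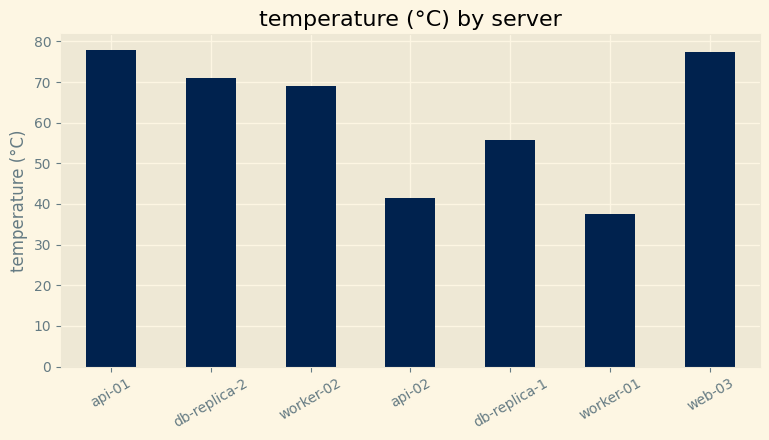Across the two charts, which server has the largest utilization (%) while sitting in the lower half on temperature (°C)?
Chart 2 median temperature (°C) ≈ 70; below-median servers: api-02, db-replica-1, worker-01. Among those, worker-01 has the highest utilization (%) (≈ 80).

worker-01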